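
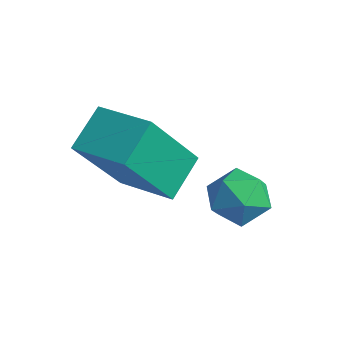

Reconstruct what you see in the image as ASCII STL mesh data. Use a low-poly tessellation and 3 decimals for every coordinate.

solid 
facet normal -0.971 -0.163 -0.172
outer loop
vertex -2.55 0.729 2.909
vertex -2.774 1.522 3.421
vertex -2.453 1.706 1.436
endloop
endfacet
facet normal 0.230 -0.818 -0.527
outer loop
vertex -1.306 1.898 1.639
vertex -2.55 0.729 2.909
vertex -2.453 1.706 1.436
endloop
endfacet
facet normal -0.972 -0.162 -0.172
outer loop
vertex -2.453 1.706 1.436
vertex -2.774 1.522 3.421
vertex -2.676 2.499 1.948
endloop
endfacet
facet normal 0.055 0.552 -0.832
outer loop
vertex -2.676 2.499 1.948
vertex -1.306 1.898 1.639
vertex -2.453 1.706 1.436
endloop
endfacet
facet normal -0.055 -0.552 0.832
outer loop
vertex -2.55 0.729 2.909
vertex -1.627 1.714 3.624
vertex -2.774 1.522 3.421
endloop
endfacet
facet normal 0.230 -0.818 -0.527
outer loop
vertex -1.404 0.921 3.112
vertex -2.55 0.729 2.909
vertex -1.306 1.898 1.639
endloop
endfacet
facet normal -0.055 -0.552 0.832
outer loop
vertex -1.404 0.921 3.112
vertex -1.627 1.714 3.624
vertex -2.55 0.729 2.909
endloop
endfacet
facet normal -0.230 0.818 0.527
outer loop
vertex -2.774 1.522 3.421
vertex -1.627 1.714 3.624
vertex -2.676 2.499 1.948
endloop
endfacet
facet normal 0.055 0.552 -0.832
outer loop
vertex -1.53 2.691 2.151
vertex -1.306 1.898 1.639
vertex -2.676 2.499 1.948
endloop
endfacet
facet normal -0.230 0.818 0.527
outer loop
vertex -2.676 2.499 1.948
vertex -1.627 1.714 3.624
vertex -1.53 2.691 2.151
endloop
endfacet
facet normal 0.971 0.163 0.173
outer loop
vertex -1.53 2.691 2.151
vertex -1.404 0.921 3.112
vertex -1.306 1.898 1.639
endloop
endfacet
facet normal 0.972 0.162 0.172
outer loop
vertex -1.627 1.714 3.624
vertex -1.404 0.921 3.112
vertex -1.53 2.691 2.151
endloop
endfacet
facet normal -0.065 0.795 0.603
outer loop
vertex -0.756 3.578 1.397
vertex -1.182 3.267 1.761
vertex -0.555 3.22 1.89
endloop
endfacet
facet normal 0.584 0.751 0.308
outer loop
vertex -0.756 3.578 1.397
vertex -0.555 3.22 1.89
vertex -0.239 3.203 1.332
endloop
endfacet
facet normal 0.504 0.765 -0.401
outer loop
vertex -0.756 3.578 1.397
vertex -0.239 3.203 1.332
vertex -0.671 3.24 0.859
endloop
endfacet
facet normal -0.192 0.817 -0.544
outer loop
vertex -0.756 3.578 1.397
vertex -0.671 3.24 0.859
vertex -1.254 3.279 1.124
endloop
endfacet
facet normal -0.544 0.836 0.077
outer loop
vertex -0.756 3.578 1.397
vertex -1.254 3.279 1.124
vertex -1.182 3.267 1.761
endloop
endfacet
facet normal 0.865 0.120 0.486
outer loop
vertex -0.239 3.203 1.332
vertex -0.555 3.22 1.89
vertex -0.346 2.661 1.656
endloop
endfacet
facet normal -0.184 0.190 0.964
outer loop
vertex -0.555 3.22 1.89
vertex -1.182 3.267 1.761
vertex -0.929 2.7 1.921
endloop
endfacet
facet normal -0.960 0.257 0.113
outer loop
vertex -1.182 3.267 1.761
vertex -1.254 3.279 1.124
vertex -1.361 2.737 1.448
endloop
endfacet
facet normal -0.390 0.228 -0.892
outer loop
vertex -1.254 3.279 1.124
vertex -0.671 3.24 0.859
vertex -1.045 2.72 0.89
endloop
endfacet
facet normal 0.736 0.142 -0.661
outer loop
vertex -0.671 3.24 0.859
vertex -0.239 3.203 1.332
vertex -0.418 2.673 1.019
endloop
endfacet
facet normal 0.192 -0.817 0.544
outer loop
vertex -0.844 2.362 1.383
vertex -0.346 2.661 1.656
vertex -0.929 2.7 1.921
endloop
endfacet
facet normal -0.504 -0.765 0.401
outer loop
vertex -0.844 2.362 1.383
vertex -0.929 2.7 1.921
vertex -1.361 2.737 1.448
endloop
endfacet
facet normal -0.584 -0.751 -0.308
outer loop
vertex -0.844 2.362 1.383
vertex -1.361 2.737 1.448
vertex -1.045 2.72 0.89
endloop
endfacet
facet normal 0.065 -0.795 -0.603
outer loop
vertex -0.844 2.362 1.383
vertex -1.045 2.72 0.89
vertex -0.418 2.673 1.019
endloop
endfacet
facet normal 0.544 -0.836 -0.077
outer loop
vertex -0.844 2.362 1.383
vertex -0.418 2.673 1.019
vertex -0.346 2.661 1.656
endloop
endfacet
facet normal 0.390 -0.228 0.892
outer loop
vertex -0.929 2.7 1.921
vertex -0.346 2.661 1.656
vertex -0.555 3.22 1.89
endloop
endfacet
facet normal -0.736 -0.142 0.661
outer loop
vertex -1.361 2.737 1.448
vertex -0.929 2.7 1.921
vertex -1.182 3.267 1.761
endloop
endfacet
facet normal -0.865 -0.120 -0.486
outer loop
vertex -1.045 2.72 0.89
vertex -1.361 2.737 1.448
vertex -1.254 3.279 1.124
endloop
endfacet
facet normal 0.184 -0.190 -0.964
outer loop
vertex -0.418 2.673 1.019
vertex -1.045 2.72 0.89
vertex -0.671 3.24 0.859
endloop
endfacet
facet normal 0.960 -0.257 -0.113
outer loop
vertex -0.346 2.661 1.656
vertex -0.418 2.673 1.019
vertex -0.239 3.203 1.332
endloop
endfacet

endsolid


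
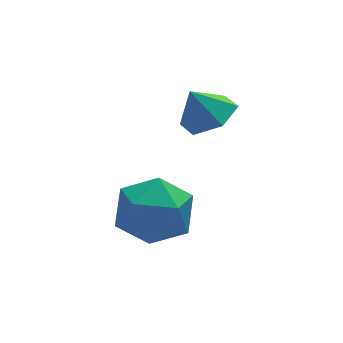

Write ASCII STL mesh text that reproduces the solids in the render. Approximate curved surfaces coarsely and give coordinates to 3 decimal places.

solid 
facet normal -0.231 0.973 -0.027
outer loop
vertex -0.572 0.657 -1.037
vertex -0.867 0.62 0.135
vertex 0.267 0.88 -0.195
endloop
endfacet
facet normal 0.284 0.819 -0.499
outer loop
vertex -0.572 0.657 -1.037
vertex 0.267 0.88 -0.195
vertex 0.541 0.199 -1.156
endloop
endfacet
facet normal 0.032 0.323 -0.946
outer loop
vertex -0.572 0.657 -1.037
vertex 0.541 0.199 -1.156
vertex -0.424 -0.48 -1.42
endloop
endfacet
facet normal -0.638 0.170 -0.751
outer loop
vertex -0.572 0.657 -1.037
vertex -0.424 -0.48 -1.42
vertex -1.294 -0.22 -0.622
endloop
endfacet
facet normal -0.800 0.572 -0.183
outer loop
vertex -0.572 0.657 -1.037
vertex -1.294 -0.22 -0.622
vertex -0.867 0.62 0.135
endloop
endfacet
facet normal 0.832 0.536 -0.142
outer loop
vertex 0.541 0.199 -1.156
vertex 0.267 0.88 -0.195
vertex 0.934 -0.12 -0.058
endloop
endfacet
facet normal 0.001 0.784 0.621
outer loop
vertex 0.267 0.88 -0.195
vertex -0.867 0.62 0.135
vertex 0.064 0.14 0.74
endloop
endfacet
facet normal -0.920 0.135 0.369
outer loop
vertex -0.867 0.62 0.135
vertex -1.294 -0.22 -0.622
vertex -0.901 -0.539 0.476
endloop
endfacet
facet normal -0.658 -0.514 -0.550
outer loop
vertex -1.294 -0.22 -0.622
vertex -0.424 -0.48 -1.42
vertex -0.627 -1.22 -0.485
endloop
endfacet
facet normal 0.425 -0.267 -0.865
outer loop
vertex -0.424 -0.48 -1.42
vertex 0.541 0.199 -1.156
vertex 0.507 -0.96 -0.815
endloop
endfacet
facet normal 0.638 -0.170 0.751
outer loop
vertex 0.212 -0.997 0.357
vertex 0.934 -0.12 -0.058
vertex 0.064 0.14 0.74
endloop
endfacet
facet normal -0.032 -0.323 0.946
outer loop
vertex 0.212 -0.997 0.357
vertex 0.064 0.14 0.74
vertex -0.901 -0.539 0.476
endloop
endfacet
facet normal -0.284 -0.819 0.499
outer loop
vertex 0.212 -0.997 0.357
vertex -0.901 -0.539 0.476
vertex -0.627 -1.22 -0.485
endloop
endfacet
facet normal 0.231 -0.973 0.027
outer loop
vertex 0.212 -0.997 0.357
vertex -0.627 -1.22 -0.485
vertex 0.507 -0.96 -0.815
endloop
endfacet
facet normal 0.800 -0.572 0.183
outer loop
vertex 0.212 -0.997 0.357
vertex 0.507 -0.96 -0.815
vertex 0.934 -0.12 -0.058
endloop
endfacet
facet normal 0.658 0.514 0.550
outer loop
vertex 0.064 0.14 0.74
vertex 0.934 -0.12 -0.058
vertex 0.267 0.88 -0.195
endloop
endfacet
facet normal -0.425 0.267 0.865
outer loop
vertex -0.901 -0.539 0.476
vertex 0.064 0.14 0.74
vertex -0.867 0.62 0.135
endloop
endfacet
facet normal -0.832 -0.536 0.142
outer loop
vertex -0.627 -1.22 -0.485
vertex -0.901 -0.539 0.476
vertex -1.294 -0.22 -0.622
endloop
endfacet
facet normal -0.001 -0.784 -0.621
outer loop
vertex 0.507 -0.96 -0.815
vertex -0.627 -1.22 -0.485
vertex -0.424 -0.48 -1.42
endloop
endfacet
facet normal 0.920 -0.135 -0.369
outer loop
vertex 0.934 -0.12 -0.058
vertex 0.507 -0.96 -0.815
vertex 0.541 0.199 -1.156
endloop
endfacet
facet normal 0.437 -0.172 -0.883
outer loop
vertex 2.557 0.841 2.508
vertex 1.833 1.144 2.09
vertex 2.49 1.705 2.306
endloop
endfacet
facet normal 0.487 0.234 0.841
outer loop
vertex 2.557 0.841 2.508
vertex 2.49 1.705 2.306
vertex 1.347 1.336 3.07
endloop
endfacet
facet normal 0.437 -0.172 -0.883
outer loop
vertex 2.49 1.705 2.306
vertex 1.833 1.144 2.09
vertex 1.765 2.008 1.888
endloop
endfacet
facet normal 0.064 0.858 0.510
outer loop
vertex 2.49 1.705 2.306
vertex 1.765 2.008 1.888
vertex 1.347 1.336 3.07
endloop
endfacet
facet normal 0.437 -0.172 -0.883
outer loop
vertex 1.765 2.008 1.888
vertex 1.833 1.144 2.09
vertex 1.108 1.448 1.672
endloop
endfacet
facet normal -0.671 0.721 0.173
outer loop
vertex 1.765 2.008 1.888
vertex 1.108 1.448 1.672
vertex 1.347 1.336 3.07
endloop
endfacet
facet normal 0.437 -0.172 -0.883
outer loop
vertex 1.108 1.448 1.672
vertex 1.833 1.144 2.09
vertex 1.176 0.584 1.874
endloop
endfacet
facet normal -0.985 -0.039 0.165
outer loop
vertex 1.108 1.448 1.672
vertex 1.176 0.584 1.874
vertex 1.347 1.336 3.07
endloop
endfacet
facet normal 0.437 -0.172 -0.883
outer loop
vertex 1.176 0.584 1.874
vertex 1.833 1.144 2.09
vertex 1.9 0.28 2.292
endloop
endfacet
facet normal -0.564 -0.661 0.496
outer loop
vertex 1.176 0.584 1.874
vertex 1.9 0.28 2.292
vertex 1.347 1.336 3.07
endloop
endfacet
facet normal 0.437 -0.172 -0.883
outer loop
vertex 1.9 0.28 2.292
vertex 1.833 1.144 2.09
vertex 2.557 0.841 2.508
endloop
endfacet
facet normal 0.173 -0.524 0.834
outer loop
vertex 1.9 0.28 2.292
vertex 2.557 0.841 2.508
vertex 1.347 1.336 3.07
endloop
endfacet

endsolid


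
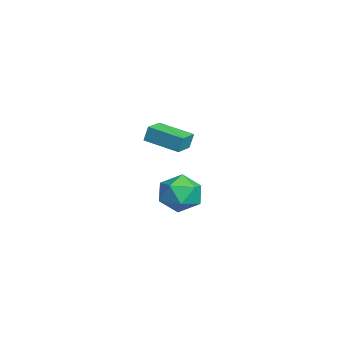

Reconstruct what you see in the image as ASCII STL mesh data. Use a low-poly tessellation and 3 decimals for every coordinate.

solid 
facet normal -0.687 0.475 0.550
outer loop
vertex 3.058 -1.003 -0.617
vertex 2.306 -1.956 -0.732
vertex 3.089 -1.906 0.202
endloop
endfacet
facet normal -0.026 0.671 0.741
outer loop
vertex 3.058 -1.003 -0.617
vertex 3.089 -1.906 0.202
vertex 4.129 -1.416 -0.205
endloop
endfacet
facet normal 0.298 0.940 0.166
outer loop
vertex 3.058 -1.003 -0.617
vertex 4.129 -1.416 -0.205
vertex 3.989 -1.162 -1.389
endloop
endfacet
facet normal -0.160 0.911 -0.380
outer loop
vertex 3.058 -1.003 -0.617
vertex 3.989 -1.162 -1.389
vertex 2.862 -1.496 -1.715
endloop
endfacet
facet normal -0.769 0.624 -0.143
outer loop
vertex 3.058 -1.003 -0.617
vertex 2.862 -1.496 -1.715
vertex 2.306 -1.956 -0.732
endloop
endfacet
facet normal 0.328 0.084 0.941
outer loop
vertex 4.129 -1.416 -0.205
vertex 3.089 -1.906 0.202
vertex 4.038 -2.624 -0.065
endloop
endfacet
facet normal -0.739 -0.231 0.632
outer loop
vertex 3.089 -1.906 0.202
vertex 2.306 -1.956 -0.732
vertex 2.911 -2.958 -0.391
endloop
endfacet
facet normal -0.872 0.009 -0.489
outer loop
vertex 2.306 -1.956 -0.732
vertex 2.862 -1.496 -1.715
vertex 2.771 -2.704 -1.575
endloop
endfacet
facet normal 0.112 0.473 -0.874
outer loop
vertex 2.862 -1.496 -1.715
vertex 3.989 -1.162 -1.389
vertex 3.811 -2.214 -1.982
endloop
endfacet
facet normal 0.854 0.519 0.010
outer loop
vertex 3.989 -1.162 -1.389
vertex 4.129 -1.416 -0.205
vertex 4.594 -2.164 -1.048
endloop
endfacet
facet normal 0.160 -0.911 0.380
outer loop
vertex 3.842 -3.117 -1.163
vertex 4.038 -2.624 -0.065
vertex 2.911 -2.958 -0.391
endloop
endfacet
facet normal -0.298 -0.940 -0.166
outer loop
vertex 3.842 -3.117 -1.163
vertex 2.911 -2.958 -0.391
vertex 2.771 -2.704 -1.575
endloop
endfacet
facet normal 0.026 -0.671 -0.741
outer loop
vertex 3.842 -3.117 -1.163
vertex 2.771 -2.704 -1.575
vertex 3.811 -2.214 -1.982
endloop
endfacet
facet normal 0.687 -0.475 -0.550
outer loop
vertex 3.842 -3.117 -1.163
vertex 3.811 -2.214 -1.982
vertex 4.594 -2.164 -1.048
endloop
endfacet
facet normal 0.769 -0.624 0.143
outer loop
vertex 3.842 -3.117 -1.163
vertex 4.594 -2.164 -1.048
vertex 4.038 -2.624 -0.065
endloop
endfacet
facet normal -0.112 -0.473 0.874
outer loop
vertex 2.911 -2.958 -0.391
vertex 4.038 -2.624 -0.065
vertex 3.089 -1.906 0.202
endloop
endfacet
facet normal -0.854 -0.519 -0.010
outer loop
vertex 2.771 -2.704 -1.575
vertex 2.911 -2.958 -0.391
vertex 2.306 -1.956 -0.732
endloop
endfacet
facet normal -0.328 -0.084 -0.941
outer loop
vertex 3.811 -2.214 -1.982
vertex 2.771 -2.704 -1.575
vertex 2.862 -1.496 -1.715
endloop
endfacet
facet normal 0.739 0.231 -0.632
outer loop
vertex 4.594 -2.164 -1.048
vertex 3.811 -2.214 -1.982
vertex 3.989 -1.162 -1.389
endloop
endfacet
facet normal 0.872 -0.009 0.489
outer loop
vertex 4.038 -2.624 -0.065
vertex 4.594 -2.164 -1.048
vertex 4.129 -1.416 -0.205
endloop
endfacet
facet normal -0.824 0.548 -0.141
outer loop
vertex -3.643 -2.243 0.835
vertex -2.488 -0.614 0.42
vertex -3.642 -2.481 -0.095
endloop
endfacet
facet normal -0.566 -0.799 0.204
outer loop
vertex -2.612 -3.166 0.08
vertex -3.643 -2.243 0.835
vertex -3.642 -2.481 -0.095
endloop
endfacet
facet normal -0.824 0.548 -0.141
outer loop
vertex -3.642 -2.481 -0.095
vertex -2.488 -0.614 0.42
vertex -2.487 -0.851 -0.51
endloop
endfacet
facet normal 0.000 -0.247 -0.969
outer loop
vertex -2.487 -0.851 -0.51
vertex -2.612 -3.166 0.08
vertex -3.642 -2.481 -0.095
endloop
endfacet
facet normal -0.000 0.247 0.969
outer loop
vertex -3.643 -2.243 0.835
vertex -1.458 -1.299 0.595
vertex -2.488 -0.614 0.42
endloop
endfacet
facet normal -0.566 -0.799 0.203
outer loop
vertex -2.613 -2.929 1.01
vertex -3.643 -2.243 0.835
vertex -2.612 -3.166 0.08
endloop
endfacet
facet normal -0.000 0.247 0.969
outer loop
vertex -2.613 -2.929 1.01
vertex -1.458 -1.299 0.595
vertex -3.643 -2.243 0.835
endloop
endfacet
facet normal 0.566 0.799 -0.203
outer loop
vertex -2.488 -0.614 0.42
vertex -1.458 -1.299 0.595
vertex -2.487 -0.851 -0.51
endloop
endfacet
facet normal 0.000 -0.247 -0.969
outer loop
vertex -1.457 -1.537 -0.335
vertex -2.612 -3.166 0.08
vertex -2.487 -0.851 -0.51
endloop
endfacet
facet normal 0.566 0.799 -0.204
outer loop
vertex -2.487 -0.851 -0.51
vertex -1.458 -1.299 0.595
vertex -1.457 -1.537 -0.335
endloop
endfacet
facet normal 0.824 -0.549 0.141
outer loop
vertex -1.457 -1.537 -0.335
vertex -2.613 -2.929 1.01
vertex -2.612 -3.166 0.08
endloop
endfacet
facet normal 0.824 -0.548 0.141
outer loop
vertex -1.458 -1.299 0.595
vertex -2.613 -2.929 1.01
vertex -1.457 -1.537 -0.335
endloop
endfacet

endsolid


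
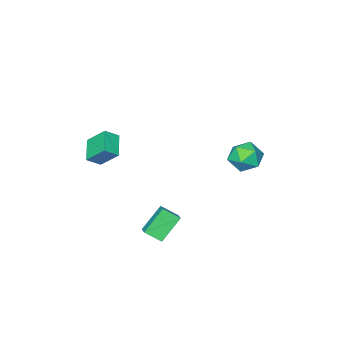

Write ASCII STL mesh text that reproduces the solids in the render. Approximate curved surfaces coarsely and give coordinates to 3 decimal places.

solid 
facet normal -0.771 0.276 -0.573
outer loop
vertex 3.048 -4.393 -0.086
vertex 2.607 -3.395 0.987
vertex 3.893 -3.341 -0.717
endloop
endfacet
facet normal 0.288 -0.652 -0.701
outer loop
vertex 4.633 -3.605 -0.167
vertex 3.048 -4.393 -0.086
vertex 3.893 -3.341 -0.717
endloop
endfacet
facet normal -0.772 0.275 -0.574
outer loop
vertex 3.893 -3.341 -0.717
vertex 2.607 -3.395 0.987
vertex 3.452 -2.343 0.355
endloop
endfacet
facet normal 0.567 0.706 -0.424
outer loop
vertex 3.452 -2.343 0.355
vertex 4.633 -3.605 -0.167
vertex 3.893 -3.341 -0.717
endloop
endfacet
facet normal -0.567 -0.706 0.424
outer loop
vertex 3.048 -4.393 -0.086
vertex 3.347 -3.659 1.537
vertex 2.607 -3.395 0.987
endloop
endfacet
facet normal 0.289 -0.653 -0.700
outer loop
vertex 3.788 -4.657 0.465
vertex 3.048 -4.393 -0.086
vertex 4.633 -3.605 -0.167
endloop
endfacet
facet normal -0.567 -0.706 0.424
outer loop
vertex 3.788 -4.657 0.465
vertex 3.347 -3.659 1.537
vertex 3.048 -4.393 -0.086
endloop
endfacet
facet normal -0.288 0.652 0.701
outer loop
vertex 2.607 -3.395 0.987
vertex 3.347 -3.659 1.537
vertex 3.452 -2.343 0.355
endloop
endfacet
facet normal 0.567 0.706 -0.424
outer loop
vertex 4.192 -2.607 0.906
vertex 4.633 -3.605 -0.167
vertex 3.452 -2.343 0.355
endloop
endfacet
facet normal -0.289 0.652 0.701
outer loop
vertex 3.452 -2.343 0.355
vertex 3.347 -3.659 1.537
vertex 4.192 -2.607 0.906
endloop
endfacet
facet normal 0.772 -0.275 0.573
outer loop
vertex 4.192 -2.607 0.906
vertex 3.788 -4.657 0.465
vertex 4.633 -3.605 -0.167
endloop
endfacet
facet normal 0.771 -0.275 0.574
outer loop
vertex 3.347 -3.659 1.537
vertex 3.788 -4.657 0.465
vertex 4.192 -2.607 0.906
endloop
endfacet
facet normal -0.704 0.001 0.710
outer loop
vertex 2.355 -0.236 -2.973
vertex 2.876 0.611 -2.458
vertex 1.759 0.49 -3.565
endloop
endfacet
facet normal -0.465 -0.757 -0.460
outer loop
vertex 3.004 0.489 -4.822
vertex 2.355 -0.236 -2.973
vertex 1.759 0.49 -3.565
endloop
endfacet
facet normal -0.704 0.000 0.710
outer loop
vertex 1.759 0.49 -3.565
vertex 2.876 0.611 -2.458
vertex 2.279 1.337 -3.05
endloop
endfacet
facet normal -0.537 0.654 -0.533
outer loop
vertex 2.279 1.337 -3.05
vertex 3.004 0.489 -4.822
vertex 1.759 0.49 -3.565
endloop
endfacet
facet normal 0.537 -0.654 0.533
outer loop
vertex 2.355 -0.236 -2.973
vertex 4.121 0.61 -3.715
vertex 2.876 0.611 -2.458
endloop
endfacet
facet normal -0.464 -0.757 -0.460
outer loop
vertex 3.601 -0.237 -4.23
vertex 2.355 -0.236 -2.973
vertex 3.004 0.489 -4.822
endloop
endfacet
facet normal 0.537 -0.654 0.533
outer loop
vertex 3.601 -0.237 -4.23
vertex 4.121 0.61 -3.715
vertex 2.355 -0.236 -2.973
endloop
endfacet
facet normal 0.465 0.757 0.460
outer loop
vertex 2.876 0.611 -2.458
vertex 4.121 0.61 -3.715
vertex 2.279 1.337 -3.05
endloop
endfacet
facet normal -0.537 0.654 -0.533
outer loop
vertex 3.525 1.336 -4.307
vertex 3.004 0.489 -4.822
vertex 2.279 1.337 -3.05
endloop
endfacet
facet normal 0.465 0.757 0.460
outer loop
vertex 2.279 1.337 -3.05
vertex 4.121 0.61 -3.715
vertex 3.525 1.336 -4.307
endloop
endfacet
facet normal 0.704 -0.001 -0.711
outer loop
vertex 3.525 1.336 -4.307
vertex 3.601 -0.237 -4.23
vertex 3.004 0.489 -4.822
endloop
endfacet
facet normal 0.704 -0.001 -0.710
outer loop
vertex 4.121 0.61 -3.715
vertex 3.601 -0.237 -4.23
vertex 3.525 1.336 -4.307
endloop
endfacet
facet normal -0.432 0.870 0.236
outer loop
vertex -3.443 0.883 -1.812
vertex -4.316 0.352 -1.452
vertex -3.5 0.573 -0.775
endloop
endfacet
facet normal 0.279 0.916 0.289
outer loop
vertex -3.443 0.883 -1.812
vertex -3.5 0.573 -0.775
vertex -2.572 0.463 -1.323
endloop
endfacet
facet normal 0.558 0.753 -0.347
outer loop
vertex -3.443 0.883 -1.812
vertex -2.572 0.463 -1.323
vertex -2.815 0.175 -2.338
endloop
endfacet
facet normal 0.020 0.608 -0.794
outer loop
vertex -3.443 0.883 -1.812
vertex -2.815 0.175 -2.338
vertex -3.893 0.106 -2.418
endloop
endfacet
facet normal -0.592 0.680 -0.432
outer loop
vertex -3.443 0.883 -1.812
vertex -3.893 0.106 -2.418
vertex -4.316 0.352 -1.452
endloop
endfacet
facet normal 0.497 0.423 0.757
outer loop
vertex -2.572 0.463 -1.323
vertex -3.5 0.573 -0.775
vertex -2.907 -0.326 -0.662
endloop
endfacet
facet normal -0.652 0.350 0.672
outer loop
vertex -3.5 0.573 -0.775
vertex -4.316 0.352 -1.452
vertex -3.985 -0.395 -0.742
endloop
endfacet
facet normal -0.911 0.043 -0.410
outer loop
vertex -4.316 0.352 -1.452
vertex -3.893 0.106 -2.418
vertex -4.228 -0.683 -1.757
endloop
endfacet
facet normal 0.078 -0.073 -0.994
outer loop
vertex -3.893 0.106 -2.418
vertex -2.815 0.175 -2.338
vertex -3.3 -0.793 -2.305
endloop
endfacet
facet normal 0.949 0.161 -0.273
outer loop
vertex -2.815 0.175 -2.338
vertex -2.572 0.463 -1.323
vertex -2.484 -0.572 -1.628
endloop
endfacet
facet normal -0.020 -0.608 0.794
outer loop
vertex -3.357 -1.103 -1.268
vertex -2.907 -0.326 -0.662
vertex -3.985 -0.395 -0.742
endloop
endfacet
facet normal -0.558 -0.753 0.347
outer loop
vertex -3.357 -1.103 -1.268
vertex -3.985 -0.395 -0.742
vertex -4.228 -0.683 -1.757
endloop
endfacet
facet normal -0.279 -0.916 -0.289
outer loop
vertex -3.357 -1.103 -1.268
vertex -4.228 -0.683 -1.757
vertex -3.3 -0.793 -2.305
endloop
endfacet
facet normal 0.432 -0.870 -0.236
outer loop
vertex -3.357 -1.103 -1.268
vertex -3.3 -0.793 -2.305
vertex -2.484 -0.572 -1.628
endloop
endfacet
facet normal 0.592 -0.680 0.432
outer loop
vertex -3.357 -1.103 -1.268
vertex -2.484 -0.572 -1.628
vertex -2.907 -0.326 -0.662
endloop
endfacet
facet normal -0.078 0.073 0.994
outer loop
vertex -3.985 -0.395 -0.742
vertex -2.907 -0.326 -0.662
vertex -3.5 0.573 -0.775
endloop
endfacet
facet normal -0.949 -0.161 0.273
outer loop
vertex -4.228 -0.683 -1.757
vertex -3.985 -0.395 -0.742
vertex -4.316 0.352 -1.452
endloop
endfacet
facet normal -0.497 -0.423 -0.757
outer loop
vertex -3.3 -0.793 -2.305
vertex -4.228 -0.683 -1.757
vertex -3.893 0.106 -2.418
endloop
endfacet
facet normal 0.652 -0.350 -0.672
outer loop
vertex -2.484 -0.572 -1.628
vertex -3.3 -0.793 -2.305
vertex -2.815 0.175 -2.338
endloop
endfacet
facet normal 0.911 -0.043 0.410
outer loop
vertex -2.907 -0.326 -0.662
vertex -2.484 -0.572 -1.628
vertex -2.572 0.463 -1.323
endloop
endfacet

endsolid


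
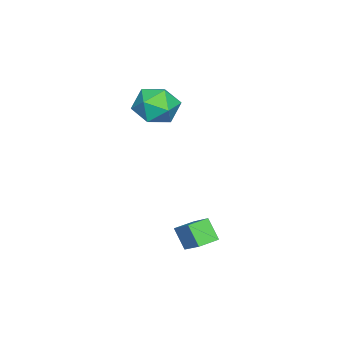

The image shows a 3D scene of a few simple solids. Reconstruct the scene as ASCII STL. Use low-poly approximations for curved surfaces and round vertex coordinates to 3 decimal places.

solid 
facet normal -0.305 -0.511 0.804
outer loop
vertex 2.084 3.452 0.201
vertex 1.359 3.997 0.272
vertex 1.391 2.632 -0.583
endloop
endfacet
facet normal 0.797 -0.599 -0.077
outer loop
vertex 1.721 3.183 -1.452
vertex 2.084 3.452 0.201
vertex 1.391 2.632 -0.583
endloop
endfacet
facet normal -0.306 -0.511 0.804
outer loop
vertex 1.391 2.632 -0.583
vertex 1.359 3.997 0.272
vertex 0.666 3.176 -0.513
endloop
endfacet
facet normal -0.520 -0.618 -0.589
outer loop
vertex 0.666 3.176 -0.513
vertex 1.721 3.183 -1.452
vertex 1.391 2.632 -0.583
endloop
endfacet
facet normal 0.522 0.617 0.589
outer loop
vertex 2.084 3.452 0.201
vertex 1.689 4.548 -0.597
vertex 1.359 3.997 0.272
endloop
endfacet
facet normal 0.797 -0.599 -0.078
outer loop
vertex 2.414 4.004 -0.667
vertex 2.084 3.452 0.201
vertex 1.721 3.183 -1.452
endloop
endfacet
facet normal 0.520 0.617 0.590
outer loop
vertex 2.414 4.004 -0.667
vertex 1.689 4.548 -0.597
vertex 2.084 3.452 0.201
endloop
endfacet
facet normal -0.797 0.599 0.077
outer loop
vertex 1.359 3.997 0.272
vertex 1.689 4.548 -0.597
vertex 0.666 3.176 -0.513
endloop
endfacet
facet normal -0.521 -0.616 -0.590
outer loop
vertex 0.996 3.728 -1.381
vertex 1.721 3.183 -1.452
vertex 0.666 3.176 -0.513
endloop
endfacet
facet normal -0.797 0.599 0.078
outer loop
vertex 0.666 3.176 -0.513
vertex 1.689 4.548 -0.597
vertex 0.996 3.728 -1.381
endloop
endfacet
facet normal 0.305 0.511 -0.804
outer loop
vertex 0.996 3.728 -1.381
vertex 2.414 4.004 -0.667
vertex 1.721 3.183 -1.452
endloop
endfacet
facet normal 0.305 0.510 -0.804
outer loop
vertex 1.689 4.548 -0.597
vertex 2.414 4.004 -0.667
vertex 0.996 3.728 -1.381
endloop
endfacet
facet normal -0.872 0.489 0.024
outer loop
vertex -4.088 0.396 2.8
vertex -4.163 0.21 3.865
vertex -3.671 1.105 3.505
endloop
endfacet
facet normal -0.449 0.749 -0.488
outer loop
vertex -4.088 0.396 2.8
vertex -3.671 1.105 3.505
vertex -3.123 0.848 2.606
endloop
endfacet
facet normal -0.288 0.214 -0.933
outer loop
vertex -4.088 0.396 2.8
vertex -3.123 0.848 2.606
vertex -3.276 -0.207 2.411
endloop
endfacet
facet normal -0.612 -0.375 -0.696
outer loop
vertex -4.088 0.396 2.8
vertex -3.276 -0.207 2.411
vertex -3.919 -0.601 3.189
endloop
endfacet
facet normal -0.973 -0.206 -0.104
outer loop
vertex -4.088 0.396 2.8
vertex -3.919 -0.601 3.189
vertex -4.163 0.21 3.865
endloop
endfacet
facet normal 0.157 0.971 -0.182
outer loop
vertex -3.123 0.848 2.606
vertex -3.671 1.105 3.505
vertex -2.601 0.941 3.551
endloop
endfacet
facet normal -0.528 0.550 0.646
outer loop
vertex -3.671 1.105 3.505
vertex -4.163 0.21 3.865
vertex -3.244 0.547 4.329
endloop
endfacet
facet normal -0.692 -0.574 0.439
outer loop
vertex -4.163 0.21 3.865
vertex -3.919 -0.601 3.189
vertex -3.397 -0.508 4.134
endloop
endfacet
facet normal -0.108 -0.848 -0.519
outer loop
vertex -3.919 -0.601 3.189
vertex -3.276 -0.207 2.411
vertex -2.849 -0.765 3.235
endloop
endfacet
facet normal 0.417 0.106 -0.903
outer loop
vertex -3.276 -0.207 2.411
vertex -3.123 0.848 2.606
vertex -2.357 0.13 2.875
endloop
endfacet
facet normal 0.612 0.375 0.696
outer loop
vertex -2.432 -0.056 3.94
vertex -2.601 0.941 3.551
vertex -3.244 0.547 4.329
endloop
endfacet
facet normal 0.288 -0.214 0.933
outer loop
vertex -2.432 -0.056 3.94
vertex -3.244 0.547 4.329
vertex -3.397 -0.508 4.134
endloop
endfacet
facet normal 0.449 -0.749 0.488
outer loop
vertex -2.432 -0.056 3.94
vertex -3.397 -0.508 4.134
vertex -2.849 -0.765 3.235
endloop
endfacet
facet normal 0.872 -0.489 -0.024
outer loop
vertex -2.432 -0.056 3.94
vertex -2.849 -0.765 3.235
vertex -2.357 0.13 2.875
endloop
endfacet
facet normal 0.973 0.206 0.104
outer loop
vertex -2.432 -0.056 3.94
vertex -2.357 0.13 2.875
vertex -2.601 0.941 3.551
endloop
endfacet
facet normal 0.108 0.848 0.519
outer loop
vertex -3.244 0.547 4.329
vertex -2.601 0.941 3.551
vertex -3.671 1.105 3.505
endloop
endfacet
facet normal -0.417 -0.106 0.903
outer loop
vertex -3.397 -0.508 4.134
vertex -3.244 0.547 4.329
vertex -4.163 0.21 3.865
endloop
endfacet
facet normal -0.157 -0.971 0.182
outer loop
vertex -2.849 -0.765 3.235
vertex -3.397 -0.508 4.134
vertex -3.919 -0.601 3.189
endloop
endfacet
facet normal 0.528 -0.550 -0.646
outer loop
vertex -2.357 0.13 2.875
vertex -2.849 -0.765 3.235
vertex -3.276 -0.207 2.411
endloop
endfacet
facet normal 0.692 0.574 -0.439
outer loop
vertex -2.601 0.941 3.551
vertex -2.357 0.13 2.875
vertex -3.123 0.848 2.606
endloop
endfacet

endsolid


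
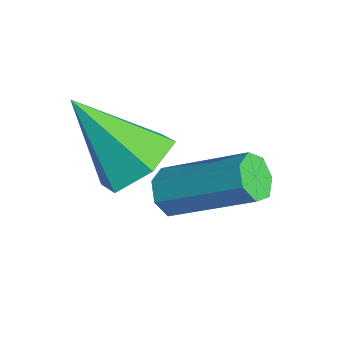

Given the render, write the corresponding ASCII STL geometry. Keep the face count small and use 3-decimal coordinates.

solid 
facet normal -0.503 -0.676 -0.539
outer loop
vertex 1.921 2.679 -0.536
vertex 1.56 3.094 -0.72
vertex 2.057 2.915 -0.959
endloop
endfacet
facet normal 0.821 -0.568 -0.053
outer loop
vertex 1.921 2.679 -0.536
vertex 2.057 2.915 -0.959
vertex 3.001 4.131 0.623
endloop
endfacet
facet normal 0.822 -0.568 -0.054
outer loop
vertex 3.001 4.131 0.623
vertex 2.057 2.915 -0.959
vertex 3.137 4.368 0.2
endloop
endfacet
facet normal 0.503 0.675 0.540
outer loop
vertex 3.001 4.131 0.623
vertex 3.137 4.368 0.2
vertex 2.64 4.546 0.44
endloop
endfacet
facet normal -0.503 -0.676 -0.539
outer loop
vertex 2.057 2.915 -0.959
vertex 1.56 3.094 -0.72
vertex 1.819 3.286 -1.202
endloop
endfacet
facet normal 0.724 0.012 -0.690
outer loop
vertex 2.057 2.915 -0.959
vertex 1.819 3.286 -1.202
vertex 3.137 4.368 0.2
endloop
endfacet
facet normal 0.723 0.014 -0.690
outer loop
vertex 3.137 4.368 0.2
vertex 1.819 3.286 -1.202
vertex 2.899 4.739 -0.042
endloop
endfacet
facet normal 0.503 0.675 0.540
outer loop
vertex 3.137 4.368 0.2
vertex 2.899 4.739 -0.042
vertex 2.64 4.546 0.44
endloop
endfacet
facet normal -0.501 -0.677 -0.539
outer loop
vertex 1.819 3.286 -1.202
vertex 1.56 3.094 -0.72
vertex 1.385 3.512 -1.082
endloop
endfacet
facet normal 0.081 0.584 -0.807
outer loop
vertex 1.819 3.286 -1.202
vertex 1.385 3.512 -1.082
vertex 2.899 4.739 -0.042
endloop
endfacet
facet normal 0.081 0.584 -0.807
outer loop
vertex 2.899 4.739 -0.042
vertex 1.385 3.512 -1.082
vertex 2.466 4.965 0.078
endloop
endfacet
facet normal 0.502 0.675 0.540
outer loop
vertex 2.899 4.739 -0.042
vertex 2.466 4.965 0.078
vertex 2.64 4.546 0.44
endloop
endfacet
facet normal -0.502 -0.677 -0.539
outer loop
vertex 1.385 3.512 -1.082
vertex 1.56 3.094 -0.72
vertex 1.083 3.423 -0.689
endloop
endfacet
facet normal -0.623 0.716 -0.316
outer loop
vertex 1.385 3.512 -1.082
vertex 1.083 3.423 -0.689
vertex 2.466 4.965 0.078
endloop
endfacet
facet normal -0.623 0.716 -0.316
outer loop
vertex 2.466 4.965 0.078
vertex 1.083 3.423 -0.689
vertex 2.164 4.876 0.471
endloop
endfacet
facet normal 0.503 0.675 0.540
outer loop
vertex 2.466 4.965 0.078
vertex 2.164 4.876 0.471
vertex 2.64 4.546 0.44
endloop
endfacet
facet normal -0.502 -0.677 -0.539
outer loop
vertex 1.083 3.423 -0.689
vertex 1.56 3.094 -0.72
vertex 1.14 3.086 -0.319
endloop
endfacet
facet normal -0.857 0.308 0.413
outer loop
vertex 1.083 3.423 -0.689
vertex 1.14 3.086 -0.319
vertex 2.164 4.876 0.471
endloop
endfacet
facet normal -0.857 0.308 0.413
outer loop
vertex 2.164 4.876 0.471
vertex 1.14 3.086 -0.319
vertex 2.221 4.539 0.84
endloop
endfacet
facet normal 0.503 0.675 0.539
outer loop
vertex 2.164 4.876 0.471
vertex 2.221 4.539 0.84
vertex 2.64 4.546 0.44
endloop
endfacet
facet normal -0.502 -0.675 -0.540
outer loop
vertex 1.14 3.086 -0.319
vertex 1.56 3.094 -0.72
vertex 1.513 2.755 -0.252
endloop
endfacet
facet normal -0.445 -0.333 0.832
outer loop
vertex 1.14 3.086 -0.319
vertex 1.513 2.755 -0.252
vertex 2.221 4.539 0.84
endloop
endfacet
facet normal -0.447 -0.331 0.831
outer loop
vertex 2.221 4.539 0.84
vertex 1.513 2.755 -0.252
vertex 2.593 4.207 0.908
endloop
endfacet
facet normal 0.504 0.675 0.539
outer loop
vertex 2.221 4.539 0.84
vertex 2.593 4.207 0.908
vertex 2.64 4.546 0.44
endloop
endfacet
facet normal -0.502 -0.676 -0.540
outer loop
vertex 1.513 2.755 -0.252
vertex 1.56 3.094 -0.72
vertex 1.921 2.679 -0.536
endloop
endfacet
facet normal 0.300 -0.722 0.624
outer loop
vertex 1.513 2.755 -0.252
vertex 1.921 2.679 -0.536
vertex 2.593 4.207 0.908
endloop
endfacet
facet normal 0.301 -0.722 0.623
outer loop
vertex 2.593 4.207 0.908
vertex 1.921 2.679 -0.536
vertex 3.001 4.131 0.623
endloop
endfacet
facet normal 0.503 0.675 0.540
outer loop
vertex 2.593 4.207 0.908
vertex 3.001 4.131 0.623
vertex 2.64 4.546 0.44
endloop
endfacet
facet normal 0.466 0.508 -0.725
outer loop
vertex 1.658 2.74 0.247
vertex 0.84 2.696 -0.309
vertex 0.977 3.456 0.311
endloop
endfacet
facet normal 0.345 0.247 0.906
outer loop
vertex 1.658 2.74 0.247
vertex 0.977 3.456 0.311
vertex -0.16 1.604 1.249
endloop
endfacet
facet normal 0.465 0.508 -0.725
outer loop
vertex 0.977 3.456 0.311
vertex 0.84 2.696 -0.309
vertex 0.159 3.412 -0.244
endloop
endfacet
facet normal -0.467 0.611 0.640
outer loop
vertex 0.977 3.456 0.311
vertex 0.159 3.412 -0.244
vertex -0.16 1.604 1.249
endloop
endfacet
facet normal 0.466 0.509 -0.724
outer loop
vertex 0.159 3.412 -0.244
vertex 0.84 2.696 -0.309
vertex 0.022 2.653 -0.865
endloop
endfacet
facet normal -0.984 0.176 0.002
outer loop
vertex 0.159 3.412 -0.244
vertex 0.022 2.653 -0.865
vertex -0.16 1.604 1.249
endloop
endfacet
facet normal 0.466 0.509 -0.724
outer loop
vertex 0.022 2.653 -0.865
vertex 0.84 2.696 -0.309
vertex 0.703 1.937 -0.93
endloop
endfacet
facet normal -0.690 -0.623 -0.369
outer loop
vertex 0.022 2.653 -0.865
vertex 0.703 1.937 -0.93
vertex -0.16 1.604 1.249
endloop
endfacet
facet normal 0.465 0.509 -0.724
outer loop
vertex 0.703 1.937 -0.93
vertex 0.84 2.696 -0.309
vertex 1.521 1.981 -0.374
endloop
endfacet
facet normal 0.123 -0.987 -0.102
outer loop
vertex 0.703 1.937 -0.93
vertex 1.521 1.981 -0.374
vertex -0.16 1.604 1.249
endloop
endfacet
facet normal 0.465 0.509 -0.724
outer loop
vertex 1.521 1.981 -0.374
vertex 0.84 2.696 -0.309
vertex 1.658 2.74 0.247
endloop
endfacet
facet normal 0.640 -0.553 0.534
outer loop
vertex 1.521 1.981 -0.374
vertex 1.658 2.74 0.247
vertex -0.16 1.604 1.249
endloop
endfacet

endsolid


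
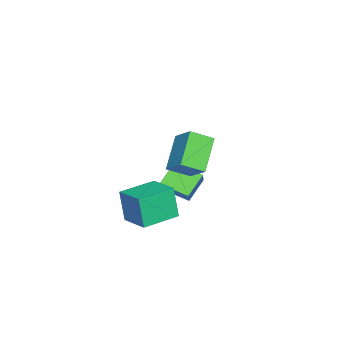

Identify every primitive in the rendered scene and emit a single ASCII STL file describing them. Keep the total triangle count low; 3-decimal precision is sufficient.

solid 
facet normal -0.792 0.611 0.006
outer loop
vertex 0.009 -1.064 -0.672
vertex 1.059 0.292 -0.274
vertex 0.264 -0.715 -2.533
endloop
endfacet
facet normal -0.597 -0.770 -0.226
outer loop
vertex 1.941 -2.012 -2.546
vertex 0.009 -1.064 -0.672
vertex 0.264 -0.715 -2.533
endloop
endfacet
facet normal -0.791 0.611 0.006
outer loop
vertex 0.264 -0.715 -2.533
vertex 1.059 0.292 -0.274
vertex 1.314 0.64 -2.135
endloop
endfacet
facet normal 0.134 0.183 -0.974
outer loop
vertex 1.314 0.64 -2.135
vertex 1.941 -2.012 -2.546
vertex 0.264 -0.715 -2.533
endloop
endfacet
facet normal -0.134 -0.182 0.974
outer loop
vertex 0.009 -1.064 -0.672
vertex 2.736 -1.005 -0.287
vertex 1.059 0.292 -0.274
endloop
endfacet
facet normal -0.597 -0.770 -0.226
outer loop
vertex 1.686 -2.36 -0.685
vertex 0.009 -1.064 -0.672
vertex 1.941 -2.012 -2.546
endloop
endfacet
facet normal -0.134 -0.183 0.974
outer loop
vertex 1.686 -2.36 -0.685
vertex 2.736 -1.005 -0.287
vertex 0.009 -1.064 -0.672
endloop
endfacet
facet normal 0.597 0.770 0.226
outer loop
vertex 1.059 0.292 -0.274
vertex 2.736 -1.005 -0.287
vertex 1.314 0.64 -2.135
endloop
endfacet
facet normal 0.134 0.183 -0.974
outer loop
vertex 2.991 -0.656 -2.148
vertex 1.941 -2.012 -2.546
vertex 1.314 0.64 -2.135
endloop
endfacet
facet normal 0.597 0.770 0.226
outer loop
vertex 1.314 0.64 -2.135
vertex 2.736 -1.005 -0.287
vertex 2.991 -0.656 -2.148
endloop
endfacet
facet normal 0.791 -0.611 -0.006
outer loop
vertex 2.991 -0.656 -2.148
vertex 1.686 -2.36 -0.685
vertex 1.941 -2.012 -2.546
endloop
endfacet
facet normal 0.791 -0.611 -0.006
outer loop
vertex 2.736 -1.005 -0.287
vertex 1.686 -2.36 -0.685
vertex 2.991 -0.656 -2.148
endloop
endfacet
facet normal -0.649 -0.155 -0.745
outer loop
vertex -3.8 -1.11 -2.1
vertex -3.613 0.504 -2.599
vertex -2.611 -1.541 -3.046
endloop
endfacet
facet normal -0.110 -0.949 0.294
outer loop
vertex -1.787 -1.344 -2.101
vertex -3.8 -1.11 -2.1
vertex -2.611 -1.541 -3.046
endloop
endfacet
facet normal -0.649 -0.155 -0.744
outer loop
vertex -2.611 -1.541 -3.046
vertex -3.613 0.504 -2.599
vertex -2.424 0.073 -3.546
endloop
endfacet
facet normal 0.753 -0.273 -0.599
outer loop
vertex -2.424 0.073 -3.546
vertex -1.787 -1.344 -2.101
vertex -2.611 -1.541 -3.046
endloop
endfacet
facet normal -0.753 0.273 0.599
outer loop
vertex -3.8 -1.11 -2.1
vertex -2.789 0.701 -1.654
vertex -3.613 0.504 -2.599
endloop
endfacet
facet normal -0.110 -0.950 0.294
outer loop
vertex -2.976 -0.913 -1.154
vertex -3.8 -1.11 -2.1
vertex -1.787 -1.344 -2.101
endloop
endfacet
facet normal -0.753 0.273 0.599
outer loop
vertex -2.976 -0.913 -1.154
vertex -2.789 0.701 -1.654
vertex -3.8 -1.11 -2.1
endloop
endfacet
facet normal 0.110 0.949 -0.294
outer loop
vertex -3.613 0.504 -2.599
vertex -2.789 0.701 -1.654
vertex -2.424 0.073 -3.546
endloop
endfacet
facet normal 0.753 -0.272 -0.599
outer loop
vertex -1.6 0.27 -2.6
vertex -1.787 -1.344 -2.101
vertex -2.424 0.073 -3.546
endloop
endfacet
facet normal 0.110 0.949 -0.294
outer loop
vertex -2.424 0.073 -3.546
vertex -2.789 0.701 -1.654
vertex -1.6 0.27 -2.6
endloop
endfacet
facet normal 0.649 0.155 0.745
outer loop
vertex -1.6 0.27 -2.6
vertex -2.976 -0.913 -1.154
vertex -1.787 -1.344 -2.101
endloop
endfacet
facet normal 0.649 0.156 0.745
outer loop
vertex -2.789 0.701 -1.654
vertex -2.976 -0.913 -1.154
vertex -1.6 0.27 -2.6
endloop
endfacet
facet normal -0.503 -0.603 -0.619
outer loop
vertex 3.219 0.572 2.524
vertex 1.569 0.548 3.886
vertex 2.691 1.649 1.904
endloop
endfacet
facet normal 0.771 0.011 -0.637
outer loop
vertex 3.511 2.632 2.914
vertex 3.219 0.572 2.524
vertex 2.691 1.649 1.904
endloop
endfacet
facet normal -0.503 -0.603 -0.620
outer loop
vertex 2.691 1.649 1.904
vertex 1.569 0.548 3.886
vertex 1.041 1.625 3.267
endloop
endfacet
facet normal -0.391 0.798 -0.459
outer loop
vertex 1.041 1.625 3.267
vertex 3.511 2.632 2.914
vertex 2.691 1.649 1.904
endloop
endfacet
facet normal 0.391 -0.798 0.459
outer loop
vertex 3.219 0.572 2.524
vertex 2.389 1.531 4.896
vertex 1.569 0.548 3.886
endloop
endfacet
facet normal 0.771 0.011 -0.637
outer loop
vertex 4.039 1.555 3.533
vertex 3.219 0.572 2.524
vertex 3.511 2.632 2.914
endloop
endfacet
facet normal 0.391 -0.798 0.459
outer loop
vertex 4.039 1.555 3.533
vertex 2.389 1.531 4.896
vertex 3.219 0.572 2.524
endloop
endfacet
facet normal -0.771 -0.012 0.637
outer loop
vertex 1.569 0.548 3.886
vertex 2.389 1.531 4.896
vertex 1.041 1.625 3.267
endloop
endfacet
facet normal -0.391 0.798 -0.459
outer loop
vertex 1.861 2.608 4.276
vertex 3.511 2.632 2.914
vertex 1.041 1.625 3.267
endloop
endfacet
facet normal -0.771 -0.011 0.637
outer loop
vertex 1.041 1.625 3.267
vertex 2.389 1.531 4.896
vertex 1.861 2.608 4.276
endloop
endfacet
facet normal 0.503 0.603 0.620
outer loop
vertex 1.861 2.608 4.276
vertex 4.039 1.555 3.533
vertex 3.511 2.632 2.914
endloop
endfacet
facet normal 0.503 0.603 0.619
outer loop
vertex 2.389 1.531 4.896
vertex 4.039 1.555 3.533
vertex 1.861 2.608 4.276
endloop
endfacet

endsolid


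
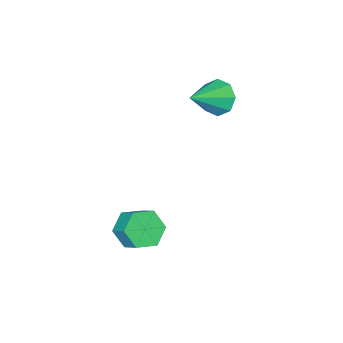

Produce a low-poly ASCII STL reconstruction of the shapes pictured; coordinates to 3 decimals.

solid 
facet normal -0.870 0.077 -0.487
outer loop
vertex -2.886 -0.563 1.686
vertex -3.285 -0.239 2.449
vertex -2.85 0.138 1.732
endloop
endfacet
facet normal 0.809 -0.003 -0.588
outer loop
vertex -2.886 -0.563 1.686
vertex -2.85 0.138 1.732
vertex -1.675 -0.381 3.351
endloop
endfacet
facet normal -0.870 0.078 -0.487
outer loop
vertex -2.85 0.138 1.732
vertex -3.285 -0.239 2.449
vertex -3.068 0.619 2.198
endloop
endfacet
facet normal 0.712 0.628 -0.315
outer loop
vertex -2.85 0.138 1.732
vertex -3.068 0.619 2.198
vertex -1.675 -0.381 3.351
endloop
endfacet
facet normal -0.870 0.078 -0.487
outer loop
vertex -3.068 0.619 2.198
vertex -3.285 -0.239 2.449
vertex -3.413 0.598 2.811
endloop
endfacet
facet normal 0.411 0.873 0.261
outer loop
vertex -3.068 0.619 2.198
vertex -3.413 0.598 2.811
vertex -1.675 -0.381 3.351
endloop
endfacet
facet normal -0.870 0.077 -0.486
outer loop
vertex -3.413 0.598 2.811
vertex -3.285 -0.239 2.449
vertex -3.683 0.086 3.213
endloop
endfacet
facet normal 0.082 0.589 0.804
outer loop
vertex -3.413 0.598 2.811
vertex -3.683 0.086 3.213
vertex -1.675 -0.381 3.351
endloop
endfacet
facet normal -0.870 0.078 -0.486
outer loop
vertex -3.683 0.086 3.213
vertex -3.285 -0.239 2.449
vertex -3.72 -0.616 3.167
endloop
endfacet
facet normal -0.083 -0.061 0.995
outer loop
vertex -3.683 0.086 3.213
vertex -3.72 -0.616 3.167
vertex -1.675 -0.381 3.351
endloop
endfacet
facet normal -0.870 0.077 -0.487
outer loop
vertex -3.72 -0.616 3.167
vertex -3.285 -0.239 2.449
vertex -3.502 -1.096 2.701
endloop
endfacet
facet normal 0.015 -0.693 0.721
outer loop
vertex -3.72 -0.616 3.167
vertex -3.502 -1.096 2.701
vertex -1.675 -0.381 3.351
endloop
endfacet
facet normal -0.870 0.077 -0.487
outer loop
vertex -3.502 -1.096 2.701
vertex -3.285 -0.239 2.449
vertex -3.157 -1.075 2.088
endloop
endfacet
facet normal 0.315 -0.938 0.145
outer loop
vertex -3.502 -1.096 2.701
vertex -3.157 -1.075 2.088
vertex -1.675 -0.381 3.351
endloop
endfacet
facet normal -0.870 0.077 -0.488
outer loop
vertex -3.157 -1.075 2.088
vertex -3.285 -0.239 2.449
vertex -2.886 -0.563 1.686
endloop
endfacet
facet normal 0.645 -0.653 -0.397
outer loop
vertex -3.157 -1.075 2.088
vertex -2.886 -0.563 1.686
vertex -1.675 -0.381 3.351
endloop
endfacet
facet normal -0.168 -0.781 -0.601
outer loop
vertex 2.631 -0.095 -3.18
vertex 1.853 -0.312 -2.68
vertex 1.79 0.274 -3.424
endloop
endfacet
facet normal 0.434 0.489 -0.757
outer loop
vertex 2.631 -0.095 -3.18
vertex 1.79 0.274 -3.424
vertex 2.804 0.71 -2.561
endloop
endfacet
facet normal 0.434 0.489 -0.757
outer loop
vertex 2.804 0.71 -2.561
vertex 1.79 0.274 -3.424
vertex 1.963 1.079 -2.805
endloop
endfacet
facet normal 0.168 0.781 0.601
outer loop
vertex 2.804 0.71 -2.561
vertex 1.963 1.079 -2.805
vertex 2.027 0.492 -2.06
endloop
endfacet
facet normal -0.169 -0.781 -0.601
outer loop
vertex 1.79 0.274 -3.424
vertex 1.853 -0.312 -2.68
vertex 1.013 0.057 -2.924
endloop
endfacet
facet normal -0.549 0.580 -0.601
outer loop
vertex 1.79 0.274 -3.424
vertex 1.013 0.057 -2.924
vertex 1.963 1.079 -2.805
endloop
endfacet
facet normal -0.550 0.581 -0.600
outer loop
vertex 1.963 1.079 -2.805
vertex 1.013 0.057 -2.924
vertex 1.186 0.861 -2.304
endloop
endfacet
facet normal 0.168 0.781 0.601
outer loop
vertex 1.963 1.079 -2.805
vertex 1.186 0.861 -2.304
vertex 2.027 0.492 -2.06
endloop
endfacet
facet normal -0.168 -0.781 -0.601
outer loop
vertex 1.013 0.057 -2.924
vertex 1.853 -0.312 -2.68
vertex 1.076 -0.53 -2.179
endloop
endfacet
facet normal -0.984 0.092 0.155
outer loop
vertex 1.013 0.057 -2.924
vertex 1.076 -0.53 -2.179
vertex 1.186 0.861 -2.304
endloop
endfacet
facet normal -0.984 0.092 0.156
outer loop
vertex 1.186 0.861 -2.304
vertex 1.076 -0.53 -2.179
vertex 1.249 0.275 -1.56
endloop
endfacet
facet normal 0.168 0.781 0.601
outer loop
vertex 1.186 0.861 -2.304
vertex 1.249 0.275 -1.56
vertex 2.027 0.492 -2.06
endloop
endfacet
facet normal -0.168 -0.781 -0.601
outer loop
vertex 1.076 -0.53 -2.179
vertex 1.853 -0.312 -2.68
vertex 1.917 -0.899 -1.935
endloop
endfacet
facet normal -0.434 -0.489 0.757
outer loop
vertex 1.076 -0.53 -2.179
vertex 1.917 -0.899 -1.935
vertex 1.249 0.275 -1.56
endloop
endfacet
facet normal -0.434 -0.489 0.757
outer loop
vertex 1.249 0.275 -1.56
vertex 1.917 -0.899 -1.935
vertex 2.09 -0.094 -1.316
endloop
endfacet
facet normal 0.168 0.781 0.601
outer loop
vertex 1.249 0.275 -1.56
vertex 2.09 -0.094 -1.316
vertex 2.027 0.492 -2.06
endloop
endfacet
facet normal -0.168 -0.781 -0.601
outer loop
vertex 1.917 -0.899 -1.935
vertex 1.853 -0.312 -2.68
vertex 2.694 -0.681 -2.436
endloop
endfacet
facet normal 0.550 -0.580 0.601
outer loop
vertex 1.917 -0.899 -1.935
vertex 2.694 -0.681 -2.436
vertex 2.09 -0.094 -1.316
endloop
endfacet
facet normal 0.549 -0.581 0.601
outer loop
vertex 2.09 -0.094 -1.316
vertex 2.694 -0.681 -2.436
vertex 2.867 0.123 -1.816
endloop
endfacet
facet normal 0.169 0.781 0.601
outer loop
vertex 2.09 -0.094 -1.316
vertex 2.867 0.123 -1.816
vertex 2.027 0.492 -2.06
endloop
endfacet
facet normal -0.168 -0.781 -0.601
outer loop
vertex 2.694 -0.681 -2.436
vertex 1.853 -0.312 -2.68
vertex 2.631 -0.095 -3.18
endloop
endfacet
facet normal 0.984 -0.092 -0.156
outer loop
vertex 2.694 -0.681 -2.436
vertex 2.631 -0.095 -3.18
vertex 2.867 0.123 -1.816
endloop
endfacet
facet normal 0.984 -0.092 -0.156
outer loop
vertex 2.867 0.123 -1.816
vertex 2.631 -0.095 -3.18
vertex 2.804 0.71 -2.561
endloop
endfacet
facet normal 0.168 0.781 0.601
outer loop
vertex 2.867 0.123 -1.816
vertex 2.804 0.71 -2.561
vertex 2.027 0.492 -2.06
endloop
endfacet

endsolid


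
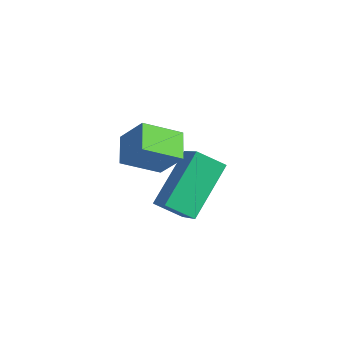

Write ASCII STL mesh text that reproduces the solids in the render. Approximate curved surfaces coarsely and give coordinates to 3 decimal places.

solid 
facet normal -0.755 -0.454 0.473
outer loop
vertex -1.976 -0.142 2.067
vertex -2.793 0.298 1.185
vertex -1.721 -1.539 1.132
endloop
endfacet
facet normal 0.638 -0.344 0.689
outer loop
vertex -1.087 -1.158 0.735
vertex -1.976 -0.142 2.067
vertex -1.721 -1.539 1.132
endloop
endfacet
facet normal -0.755 -0.454 0.473
outer loop
vertex -1.721 -1.539 1.132
vertex -2.793 0.298 1.185
vertex -2.538 -1.099 0.251
endloop
endfacet
facet normal 0.150 -0.822 -0.549
outer loop
vertex -2.538 -1.099 0.251
vertex -1.087 -1.158 0.735
vertex -1.721 -1.539 1.132
endloop
endfacet
facet normal -0.150 0.822 0.549
outer loop
vertex -1.976 -0.142 2.067
vertex -2.159 0.679 0.788
vertex -2.793 0.298 1.185
endloop
endfacet
facet normal 0.639 -0.344 0.688
outer loop
vertex -1.342 0.239 1.669
vertex -1.976 -0.142 2.067
vertex -1.087 -1.158 0.735
endloop
endfacet
facet normal -0.149 0.822 0.549
outer loop
vertex -1.342 0.239 1.669
vertex -2.159 0.679 0.788
vertex -1.976 -0.142 2.067
endloop
endfacet
facet normal -0.638 0.344 -0.689
outer loop
vertex -2.793 0.298 1.185
vertex -2.159 0.679 0.788
vertex -2.538 -1.099 0.251
endloop
endfacet
facet normal 0.150 -0.822 -0.549
outer loop
vertex -1.904 -0.718 -0.147
vertex -1.087 -1.158 0.735
vertex -2.538 -1.099 0.251
endloop
endfacet
facet normal -0.639 0.344 -0.688
outer loop
vertex -2.538 -1.099 0.251
vertex -2.159 0.679 0.788
vertex -1.904 -0.718 -0.147
endloop
endfacet
facet normal 0.755 0.454 -0.473
outer loop
vertex -1.904 -0.718 -0.147
vertex -1.342 0.239 1.669
vertex -1.087 -1.158 0.735
endloop
endfacet
facet normal 0.755 0.454 -0.473
outer loop
vertex -2.159 0.679 0.788
vertex -1.342 0.239 1.669
vertex -1.904 -0.718 -0.147
endloop
endfacet
facet normal -0.567 -0.173 -0.805
outer loop
vertex -2.497 -2.253 2.823
vertex -3.025 -1.692 3.074
vertex -1.927 -1.462 2.252
endloop
endfacet
facet normal 0.651 -0.693 -0.310
outer loop
vertex -1.355 -1.288 3.066
vertex -2.497 -2.253 2.823
vertex -1.927 -1.462 2.252
endloop
endfacet
facet normal -0.567 -0.173 -0.805
outer loop
vertex -1.927 -1.462 2.252
vertex -3.025 -1.692 3.074
vertex -2.455 -0.901 2.503
endloop
endfacet
facet normal 0.505 0.701 -0.504
outer loop
vertex -2.455 -0.901 2.503
vertex -1.355 -1.288 3.066
vertex -1.927 -1.462 2.252
endloop
endfacet
facet normal -0.505 -0.701 0.504
outer loop
vertex -2.497 -2.253 2.823
vertex -2.453 -1.518 3.888
vertex -3.025 -1.692 3.074
endloop
endfacet
facet normal 0.651 -0.693 -0.310
outer loop
vertex -1.925 -2.079 3.637
vertex -2.497 -2.253 2.823
vertex -1.355 -1.288 3.066
endloop
endfacet
facet normal -0.505 -0.701 0.504
outer loop
vertex -1.925 -2.079 3.637
vertex -2.453 -1.518 3.888
vertex -2.497 -2.253 2.823
endloop
endfacet
facet normal -0.651 0.693 0.310
outer loop
vertex -3.025 -1.692 3.074
vertex -2.453 -1.518 3.888
vertex -2.455 -0.901 2.503
endloop
endfacet
facet normal 0.505 0.701 -0.504
outer loop
vertex -1.883 -0.727 3.317
vertex -1.355 -1.288 3.066
vertex -2.455 -0.901 2.503
endloop
endfacet
facet normal -0.651 0.693 0.310
outer loop
vertex -2.455 -0.901 2.503
vertex -2.453 -1.518 3.888
vertex -1.883 -0.727 3.317
endloop
endfacet
facet normal 0.567 0.173 0.805
outer loop
vertex -1.883 -0.727 3.317
vertex -1.925 -2.079 3.637
vertex -1.355 -1.288 3.066
endloop
endfacet
facet normal 0.567 0.173 0.805
outer loop
vertex -2.453 -1.518 3.888
vertex -1.925 -2.079 3.637
vertex -1.883 -0.727 3.317
endloop
endfacet

endsolid


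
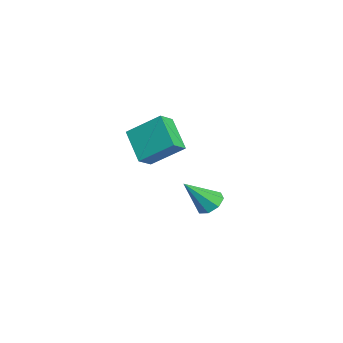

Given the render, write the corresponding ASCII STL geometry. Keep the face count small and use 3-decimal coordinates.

solid 
facet normal -0.301 0.610 -0.733
outer loop
vertex -2.206 3.924 -2.285
vertex -2.935 3.51 -2.33
vertex -2.654 4.172 -1.895
endloop
endfacet
facet normal 0.716 0.438 0.544
outer loop
vertex -2.206 3.924 -2.285
vertex -2.654 4.172 -1.895
vertex -2.305 2.23 -0.79
endloop
endfacet
facet normal -0.300 0.609 -0.734
outer loop
vertex -2.654 4.172 -1.895
vertex -2.935 3.51 -2.33
vertex -3.267 4.032 -1.761
endloop
endfacet
facet normal 0.073 0.503 0.861
outer loop
vertex -2.654 4.172 -1.895
vertex -3.267 4.032 -1.761
vertex -2.305 2.23 -0.79
endloop
endfacet
facet normal -0.300 0.609 -0.734
outer loop
vertex -3.267 4.032 -1.761
vertex -2.935 3.51 -2.33
vertex -3.685 3.586 -1.96
endloop
endfacet
facet normal -0.550 0.149 0.822
outer loop
vertex -3.267 4.032 -1.761
vertex -3.685 3.586 -1.96
vertex -2.305 2.23 -0.79
endloop
endfacet
facet normal -0.300 0.610 -0.733
outer loop
vertex -3.685 3.586 -1.96
vertex -2.935 3.51 -2.33
vertex -3.665 3.097 -2.375
endloop
endfacet
facet normal -0.790 -0.415 0.451
outer loop
vertex -3.685 3.586 -1.96
vertex -3.665 3.097 -2.375
vertex -2.305 2.23 -0.79
endloop
endfacet
facet normal -0.300 0.610 -0.733
outer loop
vertex -3.665 3.097 -2.375
vertex -2.935 3.51 -2.33
vertex -3.217 2.849 -2.765
endloop
endfacet
facet normal -0.507 -0.861 -0.035
outer loop
vertex -3.665 3.097 -2.375
vertex -3.217 2.849 -2.765
vertex -2.305 2.23 -0.79
endloop
endfacet
facet normal -0.300 0.610 -0.733
outer loop
vertex -3.217 2.849 -2.765
vertex -2.935 3.51 -2.33
vertex -2.604 2.989 -2.899
endloop
endfacet
facet normal 0.134 -0.926 -0.352
outer loop
vertex -3.217 2.849 -2.765
vertex -2.604 2.989 -2.899
vertex -2.305 2.23 -0.79
endloop
endfacet
facet normal -0.300 0.610 -0.733
outer loop
vertex -2.604 2.989 -2.899
vertex -2.935 3.51 -2.33
vertex -2.185 3.434 -2.7
endloop
endfacet
facet normal 0.757 -0.573 -0.314
outer loop
vertex -2.604 2.989 -2.899
vertex -2.185 3.434 -2.7
vertex -2.305 2.23 -0.79
endloop
endfacet
facet normal -0.300 0.609 -0.734
outer loop
vertex -2.185 3.434 -2.7
vertex -2.935 3.51 -2.33
vertex -2.206 3.924 -2.285
endloop
endfacet
facet normal 0.998 -0.007 0.058
outer loop
vertex -2.185 3.434 -2.7
vertex -2.206 3.924 -2.285
vertex -2.305 2.23 -0.79
endloop
endfacet
facet normal -0.671 -0.314 0.672
outer loop
vertex 1.395 1.232 4.958
vertex 0.692 1.758 4.501
vertex 0.965 -0.365 3.782
endloop
endfacet
facet normal 0.710 -0.531 0.462
outer loop
vertex 2.308 0.262 2.439
vertex 1.395 1.232 4.958
vertex 0.965 -0.365 3.782
endloop
endfacet
facet normal -0.672 -0.314 0.671
outer loop
vertex 0.965 -0.365 3.782
vertex 0.692 1.758 4.501
vertex 0.262 0.161 3.324
endloop
endfacet
facet normal -0.212 -0.787 -0.579
outer loop
vertex 0.262 0.161 3.324
vertex 2.308 0.262 2.439
vertex 0.965 -0.365 3.782
endloop
endfacet
facet normal 0.212 0.787 0.579
outer loop
vertex 1.395 1.232 4.958
vertex 2.035 2.385 3.158
vertex 0.692 1.758 4.501
endloop
endfacet
facet normal 0.710 -0.532 0.462
outer loop
vertex 2.738 1.859 3.616
vertex 1.395 1.232 4.958
vertex 2.308 0.262 2.439
endloop
endfacet
facet normal 0.211 0.787 0.579
outer loop
vertex 2.738 1.859 3.616
vertex 2.035 2.385 3.158
vertex 1.395 1.232 4.958
endloop
endfacet
facet normal -0.710 0.532 -0.462
outer loop
vertex 0.692 1.758 4.501
vertex 2.035 2.385 3.158
vertex 0.262 0.161 3.324
endloop
endfacet
facet normal -0.212 -0.787 -0.580
outer loop
vertex 1.605 0.788 1.982
vertex 2.308 0.262 2.439
vertex 0.262 0.161 3.324
endloop
endfacet
facet normal -0.710 0.531 -0.462
outer loop
vertex 0.262 0.161 3.324
vertex 2.035 2.385 3.158
vertex 1.605 0.788 1.982
endloop
endfacet
facet normal 0.671 0.314 -0.671
outer loop
vertex 1.605 0.788 1.982
vertex 2.738 1.859 3.616
vertex 2.308 0.262 2.439
endloop
endfacet
facet normal 0.672 0.313 -0.671
outer loop
vertex 2.035 2.385 3.158
vertex 2.738 1.859 3.616
vertex 1.605 0.788 1.982
endloop
endfacet

endsolid


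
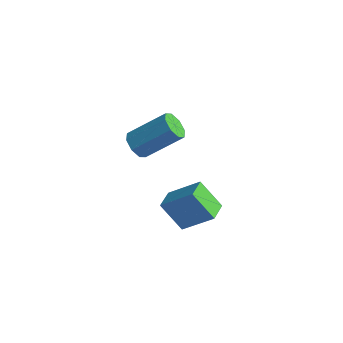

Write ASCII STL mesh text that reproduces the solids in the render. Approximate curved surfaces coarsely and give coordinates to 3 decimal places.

solid 
facet normal -0.600 -0.520 -0.608
outer loop
vertex -2.355 0.606 -3.246
vertex -2.918 0.682 -2.756
vertex -2.667 1.078 -3.342
endloop
endfacet
facet normal 0.587 0.230 -0.776
outer loop
vertex -2.355 0.606 -3.246
vertex -2.667 1.078 -3.342
vertex -1.04 1.742 -1.914
endloop
endfacet
facet normal 0.587 0.231 -0.776
outer loop
vertex -1.04 1.742 -1.914
vertex -2.667 1.078 -3.342
vertex -1.351 2.214 -2.009
endloop
endfacet
facet normal 0.601 0.518 0.609
outer loop
vertex -1.04 1.742 -1.914
vertex -1.351 2.214 -2.009
vertex -1.602 1.818 -1.424
endloop
endfacet
facet normal -0.602 -0.518 -0.608
outer loop
vertex -2.667 1.078 -3.342
vertex -2.918 0.682 -2.756
vertex -3.125 1.319 -3.094
endloop
endfacet
facet normal 0.031 0.745 -0.666
outer loop
vertex -2.667 1.078 -3.342
vertex -3.125 1.319 -3.094
vertex -1.351 2.214 -2.009
endloop
endfacet
facet normal 0.031 0.745 -0.666
outer loop
vertex -1.351 2.214 -2.009
vertex -3.125 1.319 -3.094
vertex -1.81 2.455 -1.761
endloop
endfacet
facet normal 0.601 0.518 0.609
outer loop
vertex -1.351 2.214 -2.009
vertex -1.81 2.455 -1.761
vertex -1.602 1.818 -1.424
endloop
endfacet
facet normal -0.600 -0.518 -0.609
outer loop
vertex -3.125 1.319 -3.094
vertex -2.918 0.682 -2.756
vertex -3.462 1.186 -2.649
endloop
endfacet
facet normal -0.543 0.823 -0.165
outer loop
vertex -3.125 1.319 -3.094
vertex -3.462 1.186 -2.649
vertex -1.81 2.455 -1.761
endloop
endfacet
facet normal -0.543 0.823 -0.165
outer loop
vertex -1.81 2.455 -1.761
vertex -3.462 1.186 -2.649
vertex -2.147 2.322 -1.316
endloop
endfacet
facet normal 0.600 0.518 0.609
outer loop
vertex -1.81 2.455 -1.761
vertex -2.147 2.322 -1.316
vertex -1.602 1.818 -1.424
endloop
endfacet
facet normal -0.601 -0.519 -0.608
outer loop
vertex -3.462 1.186 -2.649
vertex -2.918 0.682 -2.756
vertex -3.48 0.758 -2.266
endloop
endfacet
facet normal -0.799 0.419 0.431
outer loop
vertex -3.462 1.186 -2.649
vertex -3.48 0.758 -2.266
vertex -2.147 2.322 -1.316
endloop
endfacet
facet normal -0.799 0.419 0.432
outer loop
vertex -2.147 2.322 -1.316
vertex -3.48 0.758 -2.266
vertex -2.165 1.894 -0.934
endloop
endfacet
facet normal 0.600 0.518 0.609
outer loop
vertex -2.147 2.322 -1.316
vertex -2.165 1.894 -0.934
vertex -1.602 1.818 -1.424
endloop
endfacet
facet normal -0.601 -0.518 -0.609
outer loop
vertex -3.48 0.758 -2.266
vertex -2.918 0.682 -2.756
vertex -3.169 0.286 -2.171
endloop
endfacet
facet normal -0.587 -0.231 0.776
outer loop
vertex -3.48 0.758 -2.266
vertex -3.169 0.286 -2.171
vertex -2.165 1.894 -0.934
endloop
endfacet
facet normal -0.587 -0.230 0.776
outer loop
vertex -2.165 1.894 -0.934
vertex -3.169 0.286 -2.171
vertex -1.853 1.422 -0.838
endloop
endfacet
facet normal 0.600 0.520 0.608
outer loop
vertex -2.165 1.894 -0.934
vertex -1.853 1.422 -0.838
vertex -1.602 1.818 -1.424
endloop
endfacet
facet normal -0.601 -0.518 -0.609
outer loop
vertex -3.169 0.286 -2.171
vertex -2.918 0.682 -2.756
vertex -2.71 0.045 -2.419
endloop
endfacet
facet normal -0.031 -0.745 0.666
outer loop
vertex -3.169 0.286 -2.171
vertex -2.71 0.045 -2.419
vertex -1.853 1.422 -0.838
endloop
endfacet
facet normal -0.031 -0.745 0.666
outer loop
vertex -1.853 1.422 -0.838
vertex -2.71 0.045 -2.419
vertex -1.395 1.181 -1.086
endloop
endfacet
facet normal 0.602 0.518 0.608
outer loop
vertex -1.853 1.422 -0.838
vertex -1.395 1.181 -1.086
vertex -1.602 1.818 -1.424
endloop
endfacet
facet normal -0.600 -0.518 -0.609
outer loop
vertex -2.71 0.045 -2.419
vertex -2.918 0.682 -2.756
vertex -2.373 0.178 -2.864
endloop
endfacet
facet normal 0.543 -0.823 0.165
outer loop
vertex -2.71 0.045 -2.419
vertex -2.373 0.178 -2.864
vertex -1.395 1.181 -1.086
endloop
endfacet
facet normal 0.543 -0.823 0.165
outer loop
vertex -1.395 1.181 -1.086
vertex -2.373 0.178 -2.864
vertex -1.058 1.314 -1.531
endloop
endfacet
facet normal 0.600 0.518 0.609
outer loop
vertex -1.395 1.181 -1.086
vertex -1.058 1.314 -1.531
vertex -1.602 1.818 -1.424
endloop
endfacet
facet normal -0.600 -0.518 -0.609
outer loop
vertex -2.373 0.178 -2.864
vertex -2.918 0.682 -2.756
vertex -2.355 0.606 -3.246
endloop
endfacet
facet normal 0.799 -0.419 -0.431
outer loop
vertex -2.373 0.178 -2.864
vertex -2.355 0.606 -3.246
vertex -1.058 1.314 -1.531
endloop
endfacet
facet normal 0.799 -0.419 -0.431
outer loop
vertex -1.058 1.314 -1.531
vertex -2.355 0.606 -3.246
vertex -1.04 1.742 -1.914
endloop
endfacet
facet normal 0.601 0.519 0.608
outer loop
vertex -1.058 1.314 -1.531
vertex -1.04 1.742 -1.914
vertex -1.602 1.818 -1.424
endloop
endfacet
facet normal -0.704 -0.285 -0.651
outer loop
vertex 1.449 -3.609 -0.48
vertex 1.197 -2.662 -0.623
vertex 2.484 -3.509 -1.643
endloop
endfacet
facet normal 0.255 -0.956 0.144
outer loop
vertex 3.743 -2.998 -0.477
vertex 1.449 -3.609 -0.48
vertex 2.484 -3.509 -1.643
endloop
endfacet
facet normal -0.703 -0.285 -0.651
outer loop
vertex 2.484 -3.509 -1.643
vertex 1.197 -2.662 -0.623
vertex 2.232 -2.562 -1.785
endloop
endfacet
facet normal 0.664 0.065 -0.745
outer loop
vertex 2.232 -2.562 -1.785
vertex 3.743 -2.998 -0.477
vertex 2.484 -3.509 -1.643
endloop
endfacet
facet normal -0.664 -0.064 0.745
outer loop
vertex 1.449 -3.609 -0.48
vertex 2.456 -2.151 0.543
vertex 1.197 -2.662 -0.623
endloop
endfacet
facet normal 0.255 -0.956 0.144
outer loop
vertex 2.708 -3.098 0.685
vertex 1.449 -3.609 -0.48
vertex 3.743 -2.998 -0.477
endloop
endfacet
facet normal -0.663 -0.065 0.745
outer loop
vertex 2.708 -3.098 0.685
vertex 2.456 -2.151 0.543
vertex 1.449 -3.609 -0.48
endloop
endfacet
facet normal -0.254 0.956 -0.144
outer loop
vertex 1.197 -2.662 -0.623
vertex 2.456 -2.151 0.543
vertex 2.232 -2.562 -1.785
endloop
endfacet
facet normal 0.664 0.064 -0.745
outer loop
vertex 3.491 -2.051 -0.62
vertex 3.743 -2.998 -0.477
vertex 2.232 -2.562 -1.785
endloop
endfacet
facet normal -0.255 0.956 -0.144
outer loop
vertex 2.232 -2.562 -1.785
vertex 2.456 -2.151 0.543
vertex 3.491 -2.051 -0.62
endloop
endfacet
facet normal 0.703 0.285 0.651
outer loop
vertex 3.491 -2.051 -0.62
vertex 2.708 -3.098 0.685
vertex 3.743 -2.998 -0.477
endloop
endfacet
facet normal 0.704 0.285 0.651
outer loop
vertex 2.456 -2.151 0.543
vertex 2.708 -3.098 0.685
vertex 3.491 -2.051 -0.62
endloop
endfacet

endsolid


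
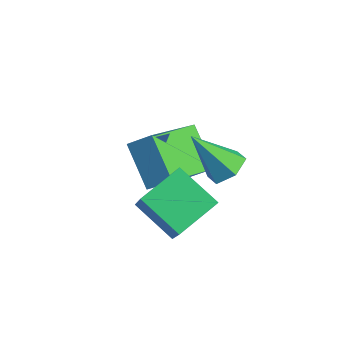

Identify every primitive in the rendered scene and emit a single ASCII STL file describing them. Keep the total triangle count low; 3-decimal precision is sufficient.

solid 
facet normal -0.774 0.108 0.624
outer loop
vertex -2.442 -0.438 -1.525
vertex -3.007 1.308 -2.526
vertex -2.923 -0.891 -2.043
endloop
endfacet
facet normal 0.270 -0.835 0.479
outer loop
vertex -1.793 -1.048 -2.954
vertex -2.442 -0.438 -1.525
vertex -2.923 -0.891 -2.043
endloop
endfacet
facet normal -0.774 0.108 0.624
outer loop
vertex -2.923 -0.891 -2.043
vertex -3.007 1.308 -2.526
vertex -3.488 0.855 -3.044
endloop
endfacet
facet normal -0.573 -0.539 -0.617
outer loop
vertex -3.488 0.855 -3.044
vertex -1.793 -1.048 -2.954
vertex -2.923 -0.891 -2.043
endloop
endfacet
facet normal 0.573 0.539 0.617
outer loop
vertex -2.442 -0.438 -1.525
vertex -1.877 1.151 -3.437
vertex -3.007 1.308 -2.526
endloop
endfacet
facet normal 0.270 -0.835 0.479
outer loop
vertex -1.312 -0.595 -2.436
vertex -2.442 -0.438 -1.525
vertex -1.793 -1.048 -2.954
endloop
endfacet
facet normal 0.573 0.539 0.617
outer loop
vertex -1.312 -0.595 -2.436
vertex -1.877 1.151 -3.437
vertex -2.442 -0.438 -1.525
endloop
endfacet
facet normal -0.270 0.835 -0.479
outer loop
vertex -3.007 1.308 -2.526
vertex -1.877 1.151 -3.437
vertex -3.488 0.855 -3.044
endloop
endfacet
facet normal -0.573 -0.539 -0.617
outer loop
vertex -2.358 0.698 -3.955
vertex -1.793 -1.048 -2.954
vertex -3.488 0.855 -3.044
endloop
endfacet
facet normal -0.270 0.835 -0.479
outer loop
vertex -3.488 0.855 -3.044
vertex -1.877 1.151 -3.437
vertex -2.358 0.698 -3.955
endloop
endfacet
facet normal 0.774 -0.108 -0.624
outer loop
vertex -2.358 0.698 -3.955
vertex -1.312 -0.595 -2.436
vertex -1.793 -1.048 -2.954
endloop
endfacet
facet normal 0.774 -0.108 -0.624
outer loop
vertex -1.877 1.151 -3.437
vertex -1.312 -0.595 -2.436
vertex -2.358 0.698 -3.955
endloop
endfacet
facet normal -0.550 0.282 -0.786
outer loop
vertex -1.516 -1.598 -3.029
vertex -1.596 -0.377 -2.535
vertex -0.367 -1.247 -3.708
endloop
endfacet
facet normal 0.061 -0.925 -0.375
outer loop
vertex 0.756 -1.823 -2.105
vertex -1.516 -1.598 -3.029
vertex -0.367 -1.247 -3.708
endloop
endfacet
facet normal -0.550 0.282 -0.786
outer loop
vertex -0.367 -1.247 -3.708
vertex -1.596 -0.377 -2.535
vertex -0.447 -0.026 -3.214
endloop
endfacet
facet normal 0.833 0.254 -0.492
outer loop
vertex -0.447 -0.026 -3.214
vertex 0.756 -1.823 -2.105
vertex -0.367 -1.247 -3.708
endloop
endfacet
facet normal -0.833 -0.254 0.492
outer loop
vertex -1.516 -1.598 -3.029
vertex -0.473 -0.953 -0.932
vertex -1.596 -0.377 -2.535
endloop
endfacet
facet normal 0.061 -0.925 -0.375
outer loop
vertex -0.393 -2.174 -1.426
vertex -1.516 -1.598 -3.029
vertex 0.756 -1.823 -2.105
endloop
endfacet
facet normal -0.833 -0.254 0.492
outer loop
vertex -0.393 -2.174 -1.426
vertex -0.473 -0.953 -0.932
vertex -1.516 -1.598 -3.029
endloop
endfacet
facet normal -0.061 0.925 0.375
outer loop
vertex -1.596 -0.377 -2.535
vertex -0.473 -0.953 -0.932
vertex -0.447 -0.026 -3.214
endloop
endfacet
facet normal 0.833 0.254 -0.492
outer loop
vertex 0.676 -0.602 -1.611
vertex 0.756 -1.823 -2.105
vertex -0.447 -0.026 -3.214
endloop
endfacet
facet normal -0.061 0.925 0.375
outer loop
vertex -0.447 -0.026 -3.214
vertex -0.473 -0.953 -0.932
vertex 0.676 -0.602 -1.611
endloop
endfacet
facet normal 0.550 -0.282 0.786
outer loop
vertex 0.676 -0.602 -1.611
vertex -0.393 -2.174 -1.426
vertex 0.756 -1.823 -2.105
endloop
endfacet
facet normal 0.550 -0.282 0.786
outer loop
vertex -0.473 -0.953 -0.932
vertex -0.393 -2.174 -1.426
vertex 0.676 -0.602 -1.611
endloop
endfacet
facet normal 0.437 0.440 -0.785
outer loop
vertex 0.298 0.511 -0.784
vertex 0.029 0.122 -1.152
vertex -0.242 0.639 -1.013
endloop
endfacet
facet normal -0.147 0.674 0.724
outer loop
vertex 0.298 0.511 -0.784
vertex -0.242 0.639 -1.013
vertex -0.609 -0.522 -0.008
endloop
endfacet
facet normal 0.438 0.440 -0.784
outer loop
vertex -0.242 0.639 -1.013
vertex 0.029 0.122 -1.152
vertex -0.51 0.249 -1.382
endloop
endfacet
facet normal -0.882 0.435 0.181
outer loop
vertex -0.242 0.639 -1.013
vertex -0.51 0.249 -1.382
vertex -0.609 -0.522 -0.008
endloop
endfacet
facet normal 0.438 0.440 -0.784
outer loop
vertex -0.51 0.249 -1.382
vertex 0.029 0.122 -1.152
vertex -0.239 -0.268 -1.521
endloop
endfacet
facet normal -0.879 -0.386 -0.280
outer loop
vertex -0.51 0.249 -1.382
vertex -0.239 -0.268 -1.521
vertex -0.609 -0.522 -0.008
endloop
endfacet
facet normal 0.437 0.441 -0.784
outer loop
vertex -0.239 -0.268 -1.521
vertex 0.029 0.122 -1.152
vertex 0.3 -0.395 -1.292
endloop
endfacet
facet normal -0.144 -0.970 -0.198
outer loop
vertex -0.239 -0.268 -1.521
vertex 0.3 -0.395 -1.292
vertex -0.609 -0.522 -0.008
endloop
endfacet
facet normal 0.437 0.441 -0.784
outer loop
vertex 0.3 -0.395 -1.292
vertex 0.029 0.122 -1.152
vertex 0.569 -0.006 -0.923
endloop
endfacet
facet normal 0.588 -0.732 0.344
outer loop
vertex 0.3 -0.395 -1.292
vertex 0.569 -0.006 -0.923
vertex -0.609 -0.522 -0.008
endloop
endfacet
facet normal 0.437 0.440 -0.785
outer loop
vertex 0.569 -0.006 -0.923
vertex 0.029 0.122 -1.152
vertex 0.298 0.511 -0.784
endloop
endfacet
facet normal 0.586 0.091 0.805
outer loop
vertex 0.569 -0.006 -0.923
vertex 0.298 0.511 -0.784
vertex -0.609 -0.522 -0.008
endloop
endfacet

endsolid


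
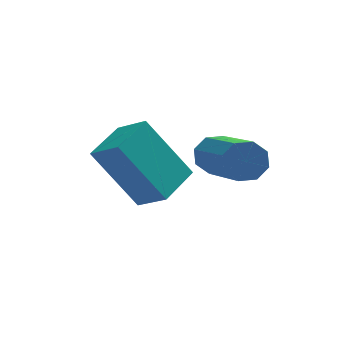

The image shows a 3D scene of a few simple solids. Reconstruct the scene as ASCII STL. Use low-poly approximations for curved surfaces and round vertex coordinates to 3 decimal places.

solid 
facet normal -0.143 0.892 -0.430
outer loop
vertex 1.405 -0.385 -3.714
vertex 1.19 -0.189 -3.236
vertex 1.703 -0.214 -3.458
endloop
endfacet
facet normal 0.704 -0.213 -0.677
outer loop
vertex 1.405 -0.385 -3.714
vertex 1.703 -0.214 -3.458
vertex 1.705 -2.286 -2.803
endloop
endfacet
facet normal 0.704 -0.214 -0.678
outer loop
vertex 1.705 -2.286 -2.803
vertex 1.703 -0.214 -3.458
vertex 2.004 -2.116 -2.546
endloop
endfacet
facet normal 0.141 -0.893 0.427
outer loop
vertex 1.705 -2.286 -2.803
vertex 2.004 -2.116 -2.546
vertex 1.49 -2.091 -2.324
endloop
endfacet
facet normal -0.141 0.894 -0.426
outer loop
vertex 1.703 -0.214 -3.458
vertex 1.19 -0.189 -3.236
vertex 1.701 -0.03 -3.071
endloop
endfacet
facet normal 0.990 0.130 -0.056
outer loop
vertex 1.703 -0.214 -3.458
vertex 1.701 -0.03 -3.071
vertex 2.004 -2.116 -2.546
endloop
endfacet
facet normal 0.990 0.130 -0.055
outer loop
vertex 2.004 -2.116 -2.546
vertex 1.701 -0.03 -3.071
vertex 2.001 -1.931 -2.16
endloop
endfacet
facet normal 0.142 -0.892 0.429
outer loop
vertex 2.004 -2.116 -2.546
vertex 2.001 -1.931 -2.16
vertex 1.49 -2.091 -2.324
endloop
endfacet
facet normal -0.139 0.893 -0.428
outer loop
vertex 1.701 -0.03 -3.071
vertex 1.19 -0.189 -3.236
vertex 1.399 0.062 -2.781
endloop
endfacet
facet normal 0.696 0.397 0.599
outer loop
vertex 1.701 -0.03 -3.071
vertex 1.399 0.062 -2.781
vertex 2.001 -1.931 -2.16
endloop
endfacet
facet normal 0.696 0.397 0.598
outer loop
vertex 2.001 -1.931 -2.16
vertex 1.399 0.062 -2.781
vertex 1.699 -1.84 -1.869
endloop
endfacet
facet normal 0.143 -0.893 0.427
outer loop
vertex 2.001 -1.931 -2.16
vertex 1.699 -1.84 -1.869
vertex 1.49 -2.091 -2.324
endloop
endfacet
facet normal -0.142 0.893 -0.427
outer loop
vertex 1.399 0.062 -2.781
vertex 1.19 -0.189 -3.236
vertex 0.975 0.006 -2.757
endloop
endfacet
facet normal -0.006 0.432 0.902
outer loop
vertex 1.399 0.062 -2.781
vertex 0.975 0.006 -2.757
vertex 1.699 -1.84 -1.869
endloop
endfacet
facet normal -0.007 0.431 0.902
outer loop
vertex 1.699 -1.84 -1.869
vertex 0.975 0.006 -2.757
vertex 1.275 -1.895 -1.846
endloop
endfacet
facet normal 0.139 -0.893 0.429
outer loop
vertex 1.699 -1.84 -1.869
vertex 1.275 -1.895 -1.846
vertex 1.49 -2.091 -2.324
endloop
endfacet
facet normal -0.141 0.893 -0.427
outer loop
vertex 0.975 0.006 -2.757
vertex 1.19 -0.189 -3.236
vertex 0.676 -0.164 -3.014
endloop
endfacet
facet normal -0.704 0.214 0.678
outer loop
vertex 0.975 0.006 -2.757
vertex 0.676 -0.164 -3.014
vertex 1.275 -1.895 -1.846
endloop
endfacet
facet normal -0.704 0.213 0.677
outer loop
vertex 1.275 -1.895 -1.846
vertex 0.676 -0.164 -3.014
vertex 0.977 -2.066 -2.102
endloop
endfacet
facet normal 0.143 -0.892 0.430
outer loop
vertex 1.275 -1.895 -1.846
vertex 0.977 -2.066 -2.102
vertex 1.49 -2.091 -2.324
endloop
endfacet
facet normal -0.142 0.892 -0.429
outer loop
vertex 0.676 -0.164 -3.014
vertex 1.19 -0.189 -3.236
vertex 0.679 -0.349 -3.4
endloop
endfacet
facet normal -0.990 -0.130 0.055
outer loop
vertex 0.676 -0.164 -3.014
vertex 0.679 -0.349 -3.4
vertex 0.977 -2.066 -2.102
endloop
endfacet
facet normal -0.990 -0.129 0.056
outer loop
vertex 0.977 -2.066 -2.102
vertex 0.679 -0.349 -3.4
vertex 0.979 -2.25 -2.489
endloop
endfacet
facet normal 0.141 -0.894 0.426
outer loop
vertex 0.977 -2.066 -2.102
vertex 0.979 -2.25 -2.489
vertex 1.49 -2.091 -2.324
endloop
endfacet
facet normal -0.143 0.893 -0.427
outer loop
vertex 0.679 -0.349 -3.4
vertex 1.19 -0.189 -3.236
vertex 0.981 -0.44 -3.691
endloop
endfacet
facet normal -0.696 -0.397 -0.598
outer loop
vertex 0.679 -0.349 -3.4
vertex 0.981 -0.44 -3.691
vertex 0.979 -2.25 -2.489
endloop
endfacet
facet normal -0.696 -0.397 -0.599
outer loop
vertex 0.979 -2.25 -2.489
vertex 0.981 -0.44 -3.691
vertex 1.281 -2.342 -2.779
endloop
endfacet
facet normal 0.139 -0.893 0.428
outer loop
vertex 0.979 -2.25 -2.489
vertex 1.281 -2.342 -2.779
vertex 1.49 -2.091 -2.324
endloop
endfacet
facet normal -0.139 0.893 -0.429
outer loop
vertex 0.981 -0.44 -3.691
vertex 1.19 -0.189 -3.236
vertex 1.405 -0.385 -3.714
endloop
endfacet
facet normal 0.007 -0.431 -0.902
outer loop
vertex 0.981 -0.44 -3.691
vertex 1.405 -0.385 -3.714
vertex 1.281 -2.342 -2.779
endloop
endfacet
facet normal 0.006 -0.431 -0.902
outer loop
vertex 1.281 -2.342 -2.779
vertex 1.405 -0.385 -3.714
vertex 1.705 -2.286 -2.803
endloop
endfacet
facet normal 0.142 -0.893 0.427
outer loop
vertex 1.281 -2.342 -2.779
vertex 1.705 -2.286 -2.803
vertex 1.49 -2.091 -2.324
endloop
endfacet
facet normal -0.621 -0.757 -0.204
outer loop
vertex -0.17 -1.529 -3.743
vertex -1.178 -1.117 -2.198
vertex -0.727 -0.931 -4.266
endloop
endfacet
facet normal 0.533 -0.218 -0.817
outer loop
vertex 0.018 -0.023 -4.022
vertex -0.17 -1.529 -3.743
vertex -0.727 -0.931 -4.266
endloop
endfacet
facet normal -0.621 -0.757 -0.203
outer loop
vertex -0.727 -0.931 -4.266
vertex -1.178 -1.117 -2.198
vertex -1.735 -0.52 -2.721
endloop
endfacet
facet normal -0.575 0.616 -0.539
outer loop
vertex -1.735 -0.52 -2.721
vertex 0.018 -0.023 -4.022
vertex -0.727 -0.931 -4.266
endloop
endfacet
facet normal 0.574 -0.616 0.539
outer loop
vertex -0.17 -1.529 -3.743
vertex -0.433 -0.209 -1.954
vertex -1.178 -1.117 -2.198
endloop
endfacet
facet normal 0.534 -0.218 -0.817
outer loop
vertex 0.575 -0.62 -3.499
vertex -0.17 -1.529 -3.743
vertex 0.018 -0.023 -4.022
endloop
endfacet
facet normal 0.575 -0.616 0.539
outer loop
vertex 0.575 -0.62 -3.499
vertex -0.433 -0.209 -1.954
vertex -0.17 -1.529 -3.743
endloop
endfacet
facet normal -0.534 0.218 0.817
outer loop
vertex -1.178 -1.117 -2.198
vertex -0.433 -0.209 -1.954
vertex -1.735 -0.52 -2.721
endloop
endfacet
facet normal -0.575 0.616 -0.539
outer loop
vertex -0.99 0.389 -2.477
vertex 0.018 -0.023 -4.022
vertex -1.735 -0.52 -2.721
endloop
endfacet
facet normal -0.533 0.218 0.817
outer loop
vertex -1.735 -0.52 -2.721
vertex -0.433 -0.209 -1.954
vertex -0.99 0.389 -2.477
endloop
endfacet
facet normal 0.621 0.757 0.203
outer loop
vertex -0.99 0.389 -2.477
vertex 0.575 -0.62 -3.499
vertex 0.018 -0.023 -4.022
endloop
endfacet
facet normal 0.621 0.757 0.204
outer loop
vertex -0.433 -0.209 -1.954
vertex 0.575 -0.62 -3.499
vertex -0.99 0.389 -2.477
endloop
endfacet

endsolid
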